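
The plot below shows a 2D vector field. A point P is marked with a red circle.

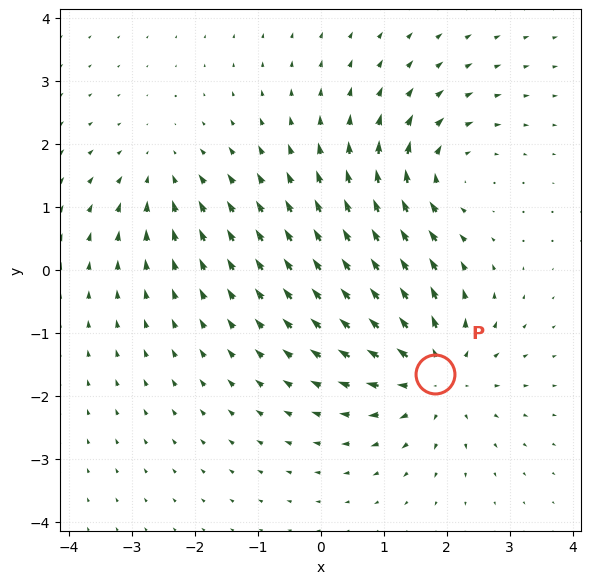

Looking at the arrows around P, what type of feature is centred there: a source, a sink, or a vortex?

source

At P (1.8, -1.7) the arrows spread outward. Divergence about +5, curl ≈0 — positive divergence with near-zero curl is a source.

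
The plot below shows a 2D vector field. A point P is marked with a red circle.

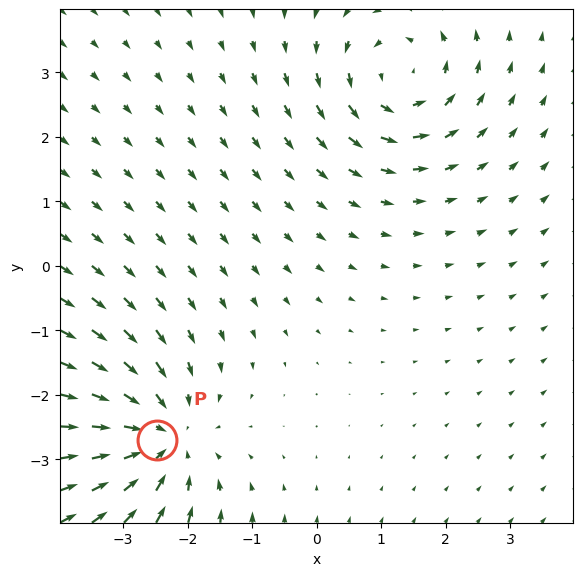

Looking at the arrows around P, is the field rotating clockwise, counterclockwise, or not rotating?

not rotating

Near P at (-2.5, -2.7) the arrows show no circulation. The curl there is ≈0.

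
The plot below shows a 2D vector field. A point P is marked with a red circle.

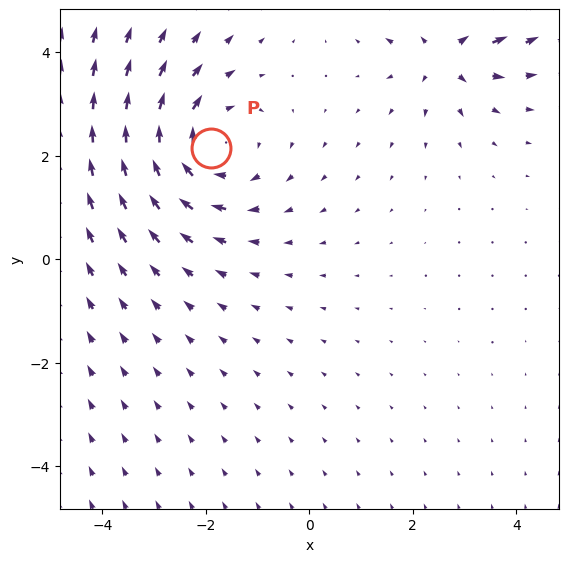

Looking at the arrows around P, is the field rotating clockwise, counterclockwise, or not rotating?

Near P at (-1.9, 2.1) the arrows circulate clockwise. The curl (z-component) there is about -3; negative curl means clockwise rotation.

clockwise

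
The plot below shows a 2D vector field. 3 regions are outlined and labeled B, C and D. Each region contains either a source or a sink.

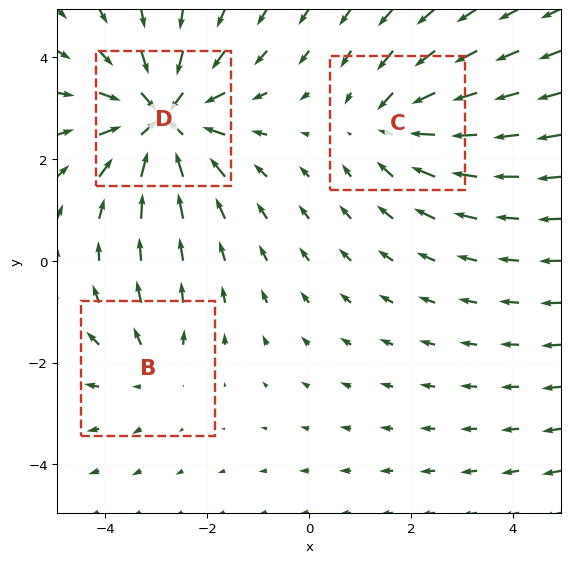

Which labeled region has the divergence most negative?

D

Divergence at each region's feature centre — B: about +2, C: about -3, D: about -5. Region D is most negative.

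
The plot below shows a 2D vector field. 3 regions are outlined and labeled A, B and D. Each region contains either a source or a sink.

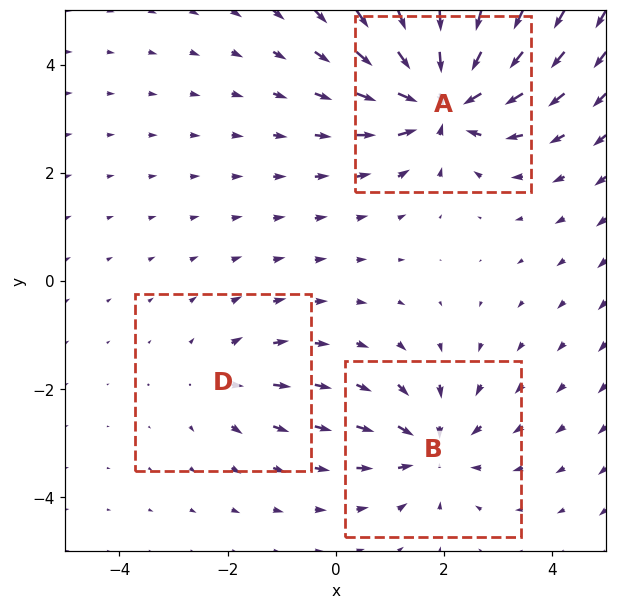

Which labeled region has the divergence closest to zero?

D

Divergence at each region's feature centre — A: about -6, B: about -4, D: about +2. Region D is closest to zero.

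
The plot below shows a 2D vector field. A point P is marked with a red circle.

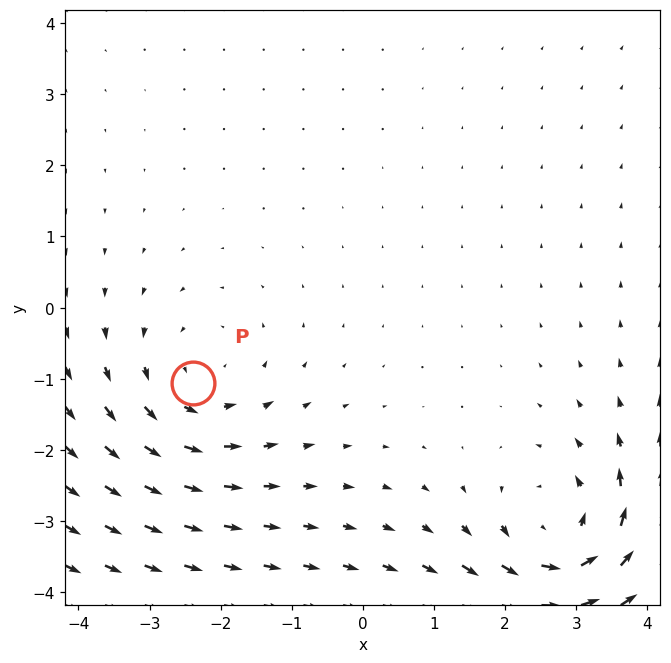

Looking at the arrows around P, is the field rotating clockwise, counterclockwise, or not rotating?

Near P at (-2.4, -1.1) the arrows circulate counterclockwise. The curl (z-component) there is about +2; positive curl means counterclockwise rotation.

counterclockwise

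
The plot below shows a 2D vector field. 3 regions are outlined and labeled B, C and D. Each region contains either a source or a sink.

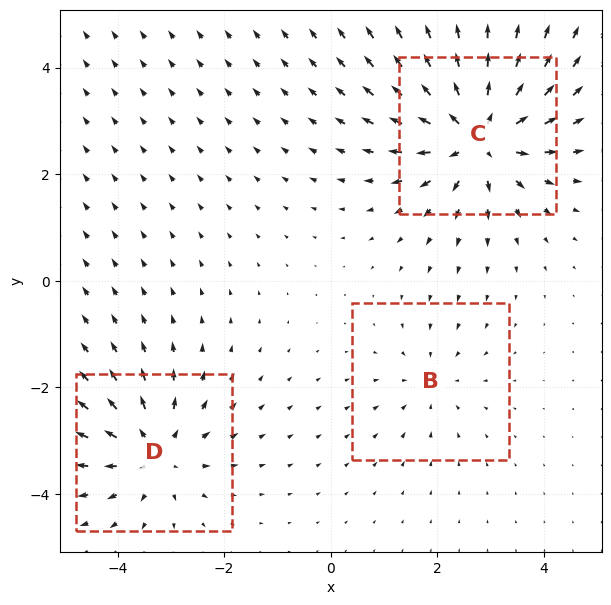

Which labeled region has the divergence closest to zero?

Divergence at each region's feature centre — B: about -2, C: about +5, D: about +4. Region B is closest to zero.

B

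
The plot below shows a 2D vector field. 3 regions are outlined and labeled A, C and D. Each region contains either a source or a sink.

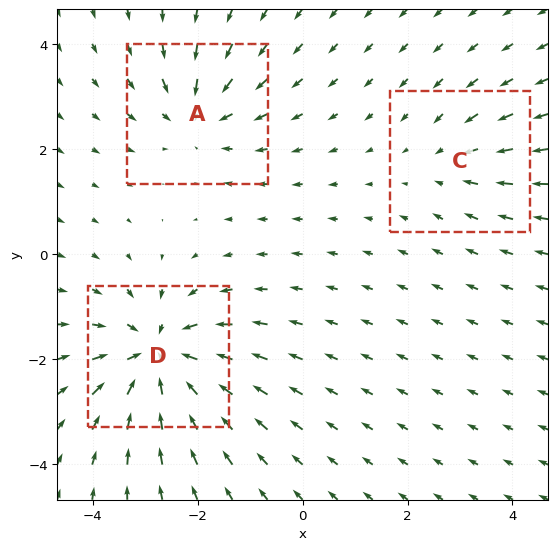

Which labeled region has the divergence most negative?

D

Divergence at each region's feature centre — A: about -3, C: about -2, D: about -5. Region D is most negative.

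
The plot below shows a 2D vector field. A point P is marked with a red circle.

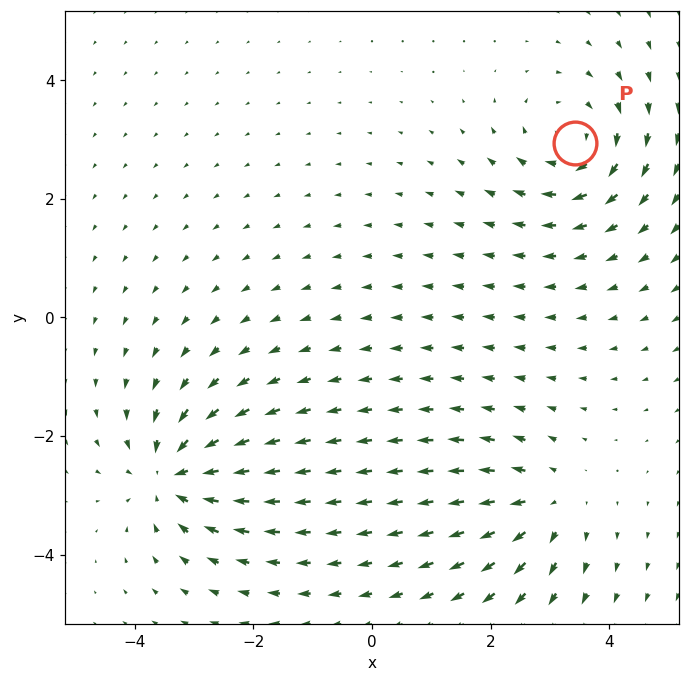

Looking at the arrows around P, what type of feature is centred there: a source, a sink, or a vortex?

At P (3.4, 2.9) the arrows circulate clockwise. Divergence ≈0, curl about -4 — near-zero divergence with nonzero curl is a vortex.

vortex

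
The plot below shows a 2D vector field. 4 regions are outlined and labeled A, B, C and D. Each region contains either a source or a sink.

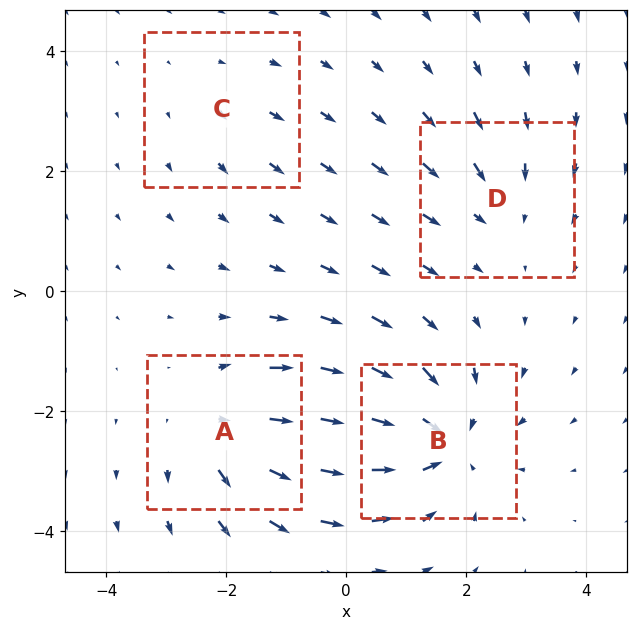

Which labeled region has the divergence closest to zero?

Divergence at each region's feature centre — A: about +5, B: about -6, C: about +2, D: about -3. Region C is closest to zero.

C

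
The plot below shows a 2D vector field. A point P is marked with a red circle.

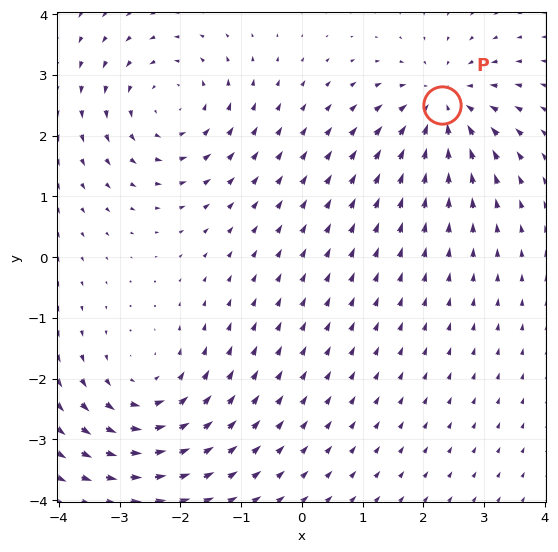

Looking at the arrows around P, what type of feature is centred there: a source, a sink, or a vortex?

At P (2.3, 2.5) the arrows converge inward. Divergence about -5, curl ≈0 — negative divergence with near-zero curl is a sink.

sink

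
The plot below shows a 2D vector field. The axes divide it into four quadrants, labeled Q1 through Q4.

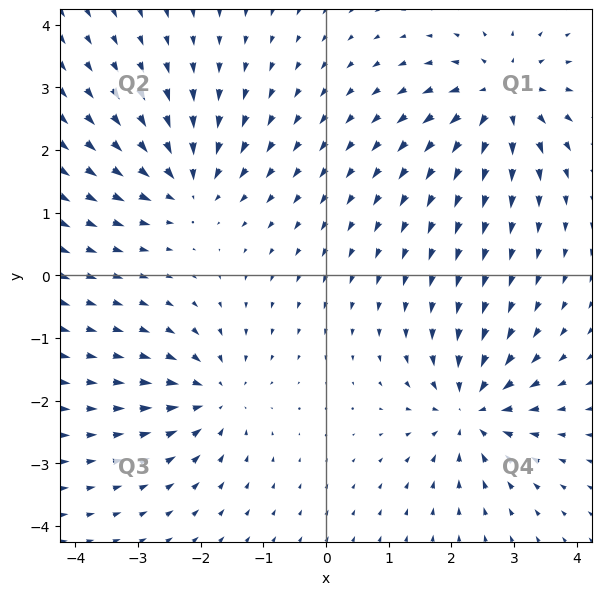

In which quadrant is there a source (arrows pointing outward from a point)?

Q1

The source sits at approximately (2.8, 2.8), which lies in quadrant Q1. The divergence there is about +7, positive as expected for a source.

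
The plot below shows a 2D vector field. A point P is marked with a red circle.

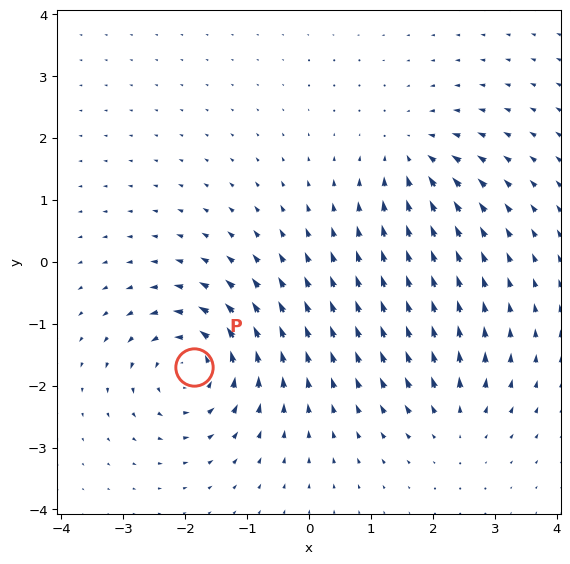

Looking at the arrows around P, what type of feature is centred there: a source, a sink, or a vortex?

At P (-1.9, -1.7) the arrows circulate counterclockwise. Divergence ≈0, curl about +6 — near-zero divergence with nonzero curl is a vortex.

vortex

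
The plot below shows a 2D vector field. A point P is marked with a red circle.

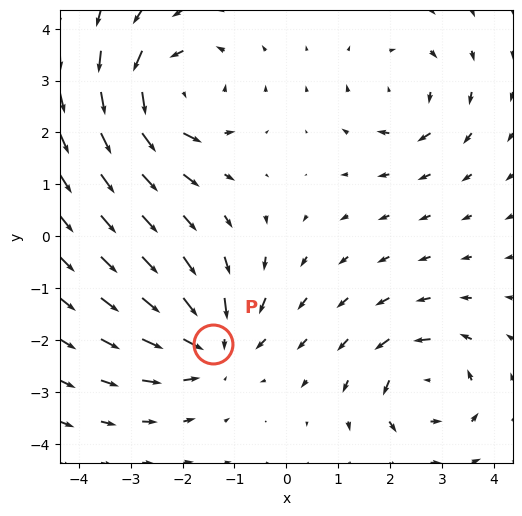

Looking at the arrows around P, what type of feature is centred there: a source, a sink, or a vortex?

sink

At P (-1.4, -2.1) the arrows converge inward. Divergence about -5, curl ≈0 — negative divergence with near-zero curl is a sink.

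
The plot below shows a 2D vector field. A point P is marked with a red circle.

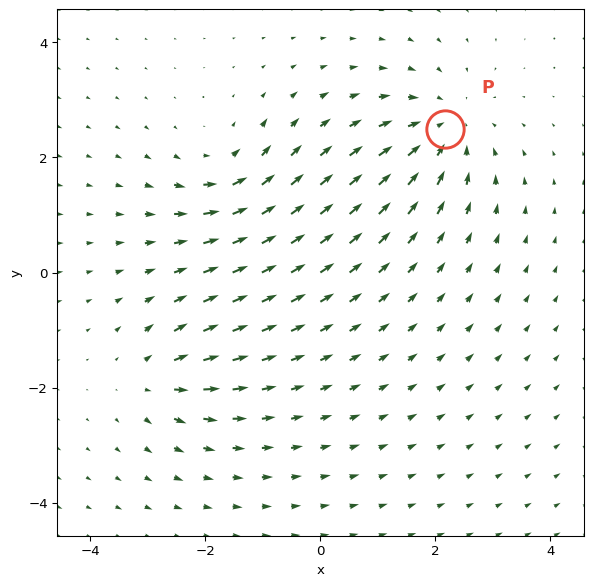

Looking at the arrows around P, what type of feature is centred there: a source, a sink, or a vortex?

sink

At P (2.2, 2.5) the arrows converge inward. Divergence about -5, curl ≈0 — negative divergence with near-zero curl is a sink.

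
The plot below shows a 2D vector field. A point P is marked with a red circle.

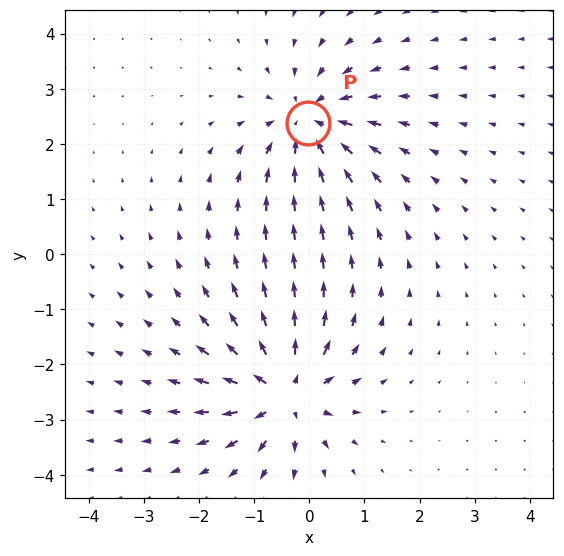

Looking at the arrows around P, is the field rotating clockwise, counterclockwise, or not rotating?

Near P at (-0.0, 2.4) the arrows show no circulation. The curl there is ≈0.

not rotating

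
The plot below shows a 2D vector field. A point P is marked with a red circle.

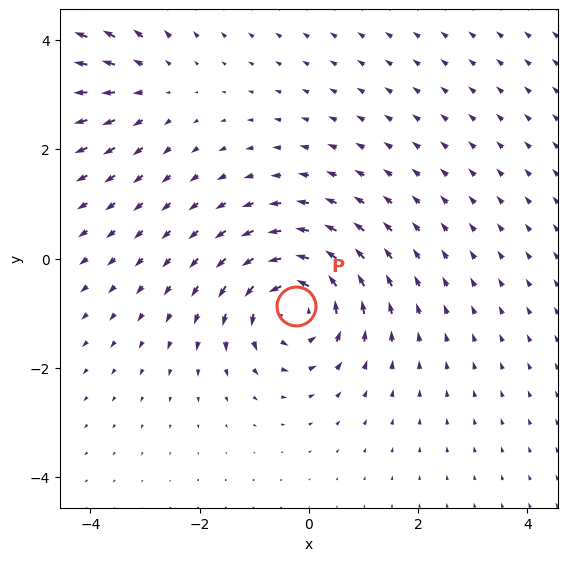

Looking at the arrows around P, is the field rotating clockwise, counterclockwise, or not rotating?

counterclockwise

Near P at (-0.2, -0.9) the arrows circulate counterclockwise. The curl (z-component) there is about +6; positive curl means counterclockwise rotation.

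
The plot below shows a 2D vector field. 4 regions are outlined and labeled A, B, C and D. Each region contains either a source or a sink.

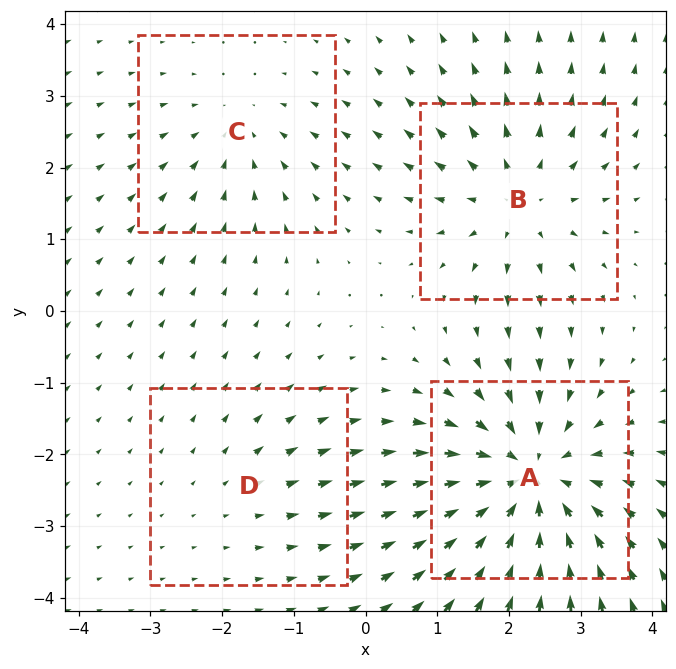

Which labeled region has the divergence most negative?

Divergence at each region's feature centre — A: about -6, B: about +4, C: about -3, D: about +2. Region A is most negative.

A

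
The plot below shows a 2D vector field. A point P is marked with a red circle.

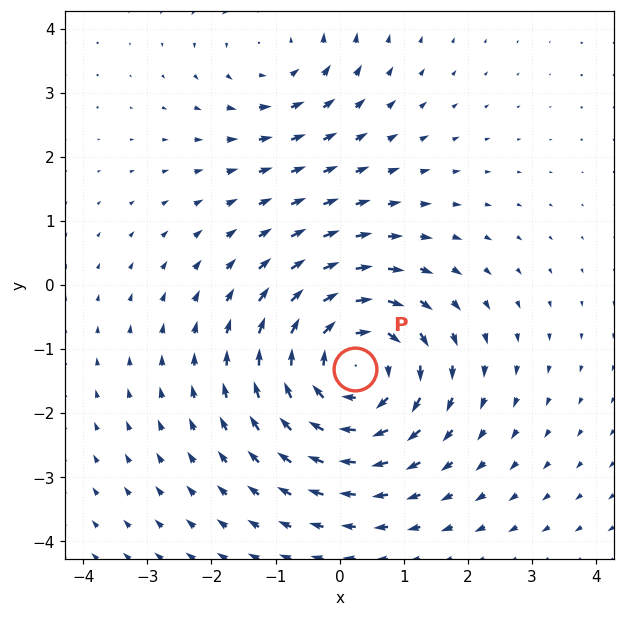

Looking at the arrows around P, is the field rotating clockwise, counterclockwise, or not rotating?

Near P at (0.2, -1.3) the arrows circulate clockwise. The curl (z-component) there is about -4; negative curl means clockwise rotation.

clockwise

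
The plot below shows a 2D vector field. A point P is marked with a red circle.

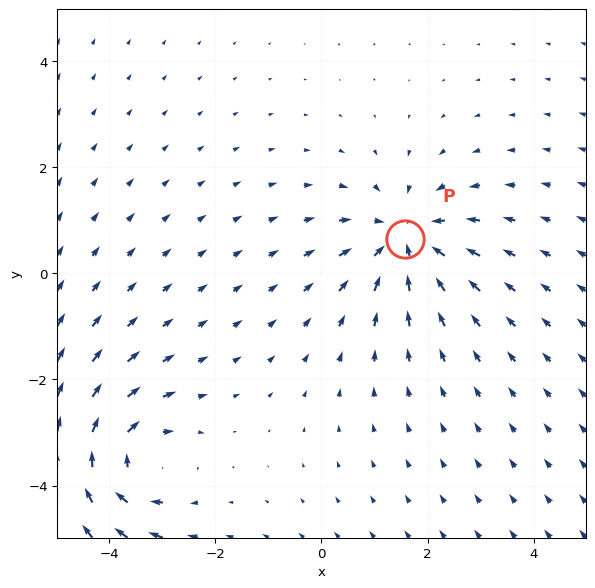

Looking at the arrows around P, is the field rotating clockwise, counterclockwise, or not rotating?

not rotating

Near P at (1.6, 0.7) the arrows show no circulation. The curl there is ≈0.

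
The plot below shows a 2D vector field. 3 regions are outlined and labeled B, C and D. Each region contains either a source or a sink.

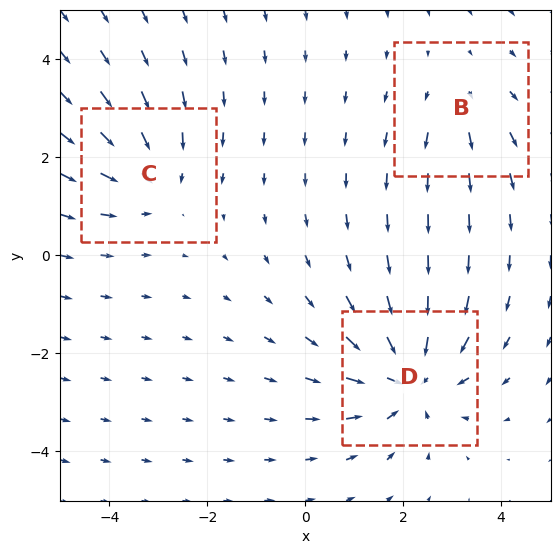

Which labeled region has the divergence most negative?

D

Divergence at each region's feature centre — B: about +2, C: about -3, D: about -5. Region D is most negative.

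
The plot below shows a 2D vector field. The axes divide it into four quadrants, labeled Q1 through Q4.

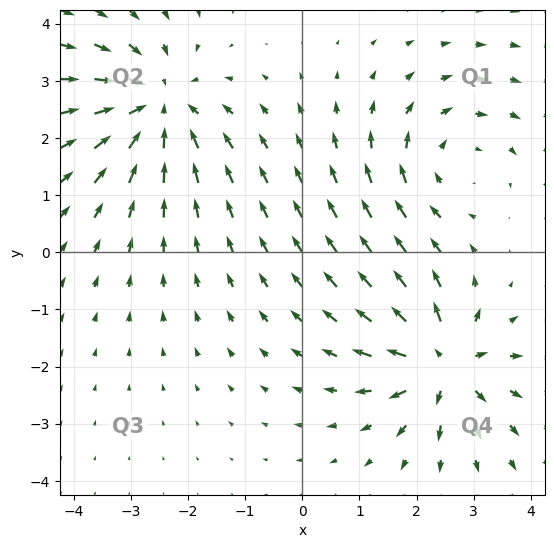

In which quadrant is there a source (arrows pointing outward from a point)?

Q4

The source sits at approximately (2.5, -2.0), which lies in quadrant Q4. The divergence there is about +6, positive as expected for a source.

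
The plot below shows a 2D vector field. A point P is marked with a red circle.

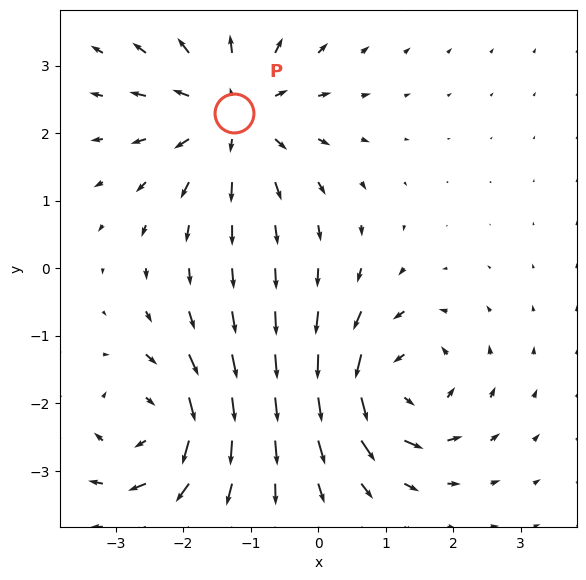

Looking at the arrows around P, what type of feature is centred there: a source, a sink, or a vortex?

At P (-1.3, 2.3) the arrows spread outward. Divergence about +5, curl ≈0 — positive divergence with near-zero curl is a source.

source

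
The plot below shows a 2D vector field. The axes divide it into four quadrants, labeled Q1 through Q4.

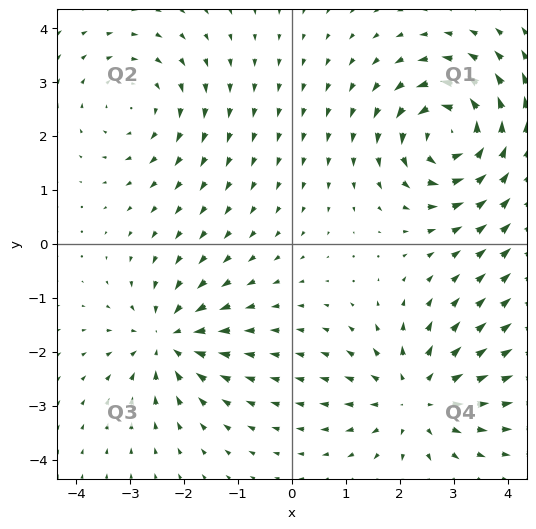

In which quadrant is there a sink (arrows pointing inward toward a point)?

The sink sits at approximately (-2.3, -1.8), which lies in quadrant Q3. The divergence there is about -4, negative as expected for a sink.

Q3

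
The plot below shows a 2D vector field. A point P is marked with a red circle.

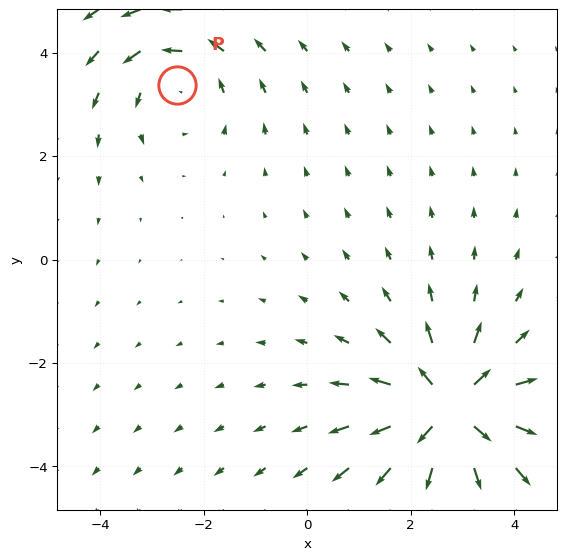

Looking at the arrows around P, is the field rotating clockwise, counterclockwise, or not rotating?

counterclockwise

Near P at (-2.5, 3.4) the arrows circulate counterclockwise. The curl (z-component) there is about +3; positive curl means counterclockwise rotation.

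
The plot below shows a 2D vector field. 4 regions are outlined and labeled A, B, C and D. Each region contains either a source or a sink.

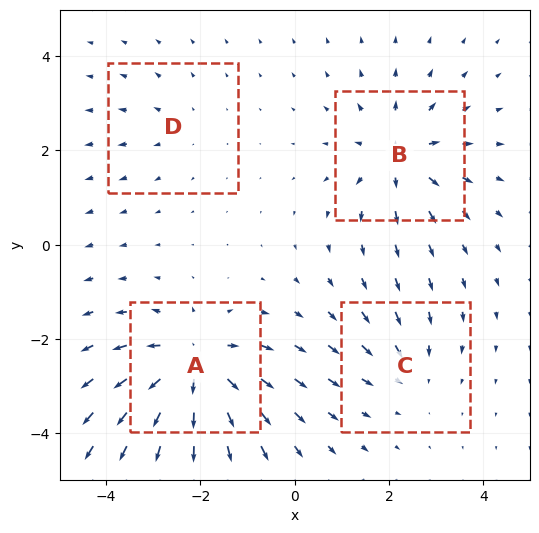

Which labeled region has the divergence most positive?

Divergence at each region's feature centre — A: about +7, B: about +5, C: about -3, D: about +2. Region A is most positive.

A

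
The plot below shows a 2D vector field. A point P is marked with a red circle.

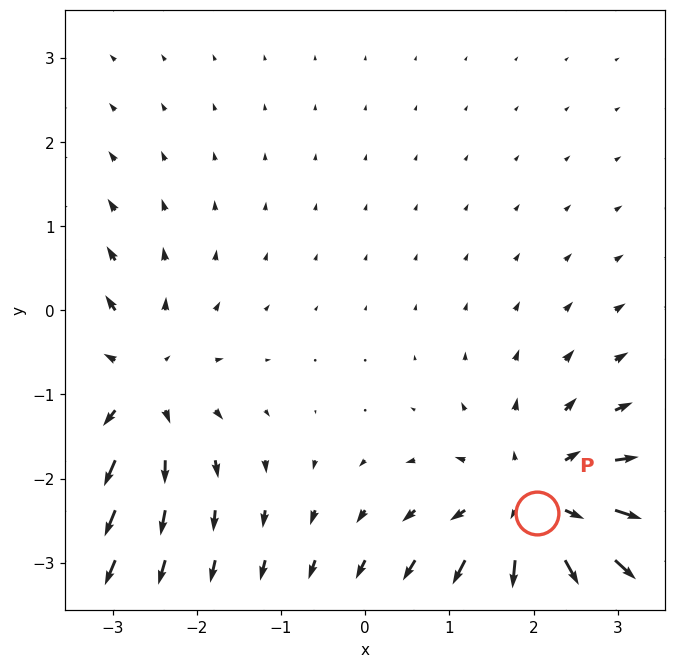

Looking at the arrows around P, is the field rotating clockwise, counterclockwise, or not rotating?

not rotating

Near P at (2.0, -2.4) the arrows show no circulation. The curl there is ≈0.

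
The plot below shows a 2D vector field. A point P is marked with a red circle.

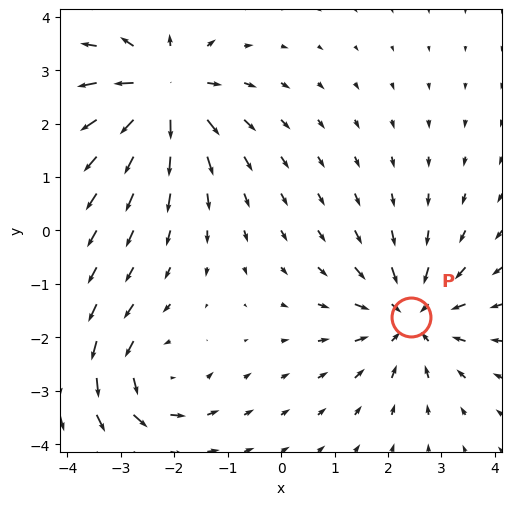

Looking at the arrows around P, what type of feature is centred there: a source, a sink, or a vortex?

sink

At P (2.4, -1.6) the arrows converge inward. Divergence about -4, curl ≈0 — negative divergence with near-zero curl is a sink.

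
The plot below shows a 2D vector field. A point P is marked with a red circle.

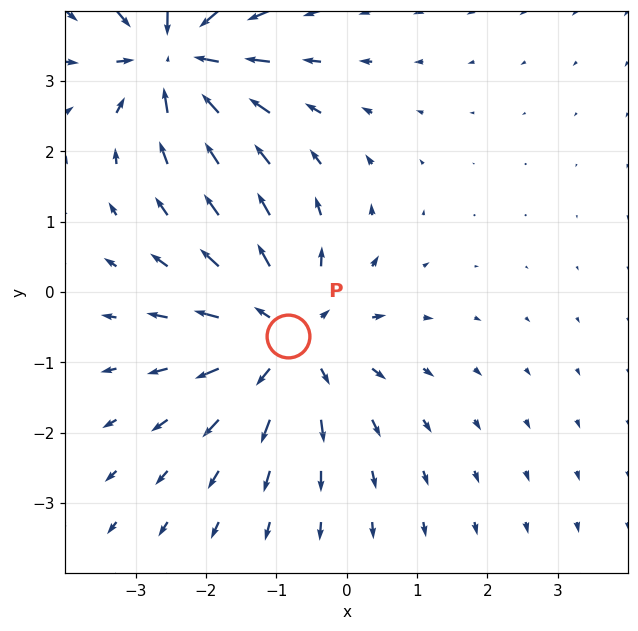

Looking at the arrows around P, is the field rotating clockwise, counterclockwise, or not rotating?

not rotating

Near P at (-0.8, -0.6) the arrows show no circulation. The curl there is ≈0.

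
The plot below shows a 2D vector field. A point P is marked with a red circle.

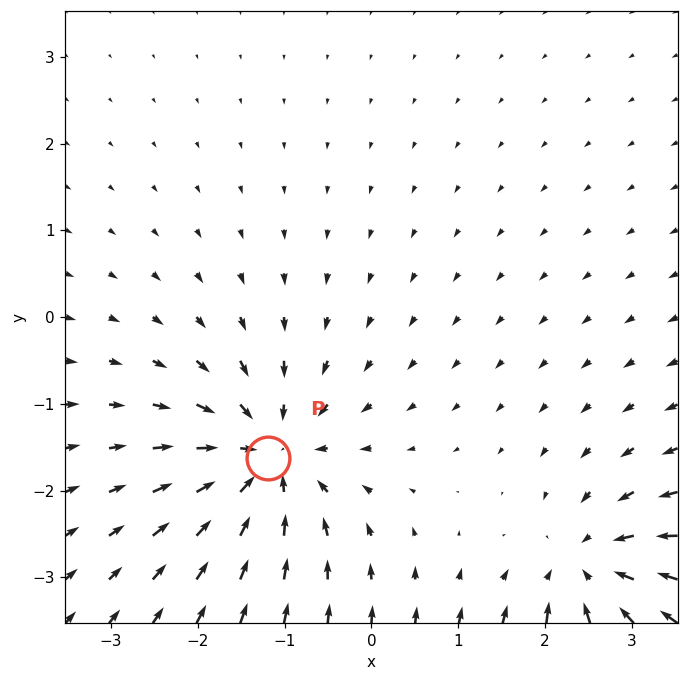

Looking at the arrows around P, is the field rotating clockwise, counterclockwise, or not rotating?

not rotating

Near P at (-1.2, -1.6) the arrows show no circulation. The curl there is ≈0.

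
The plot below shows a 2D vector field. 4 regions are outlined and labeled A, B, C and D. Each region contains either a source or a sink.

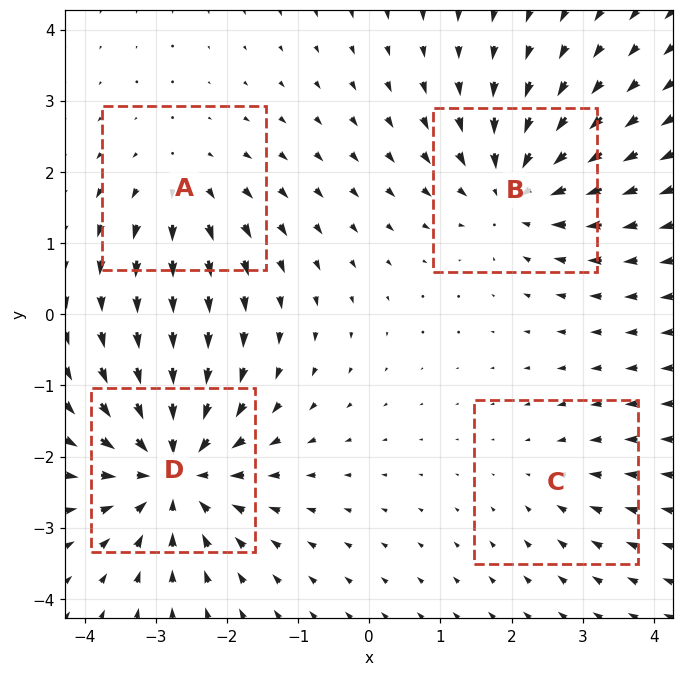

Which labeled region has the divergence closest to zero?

Divergence at each region's feature centre — A: about +3, B: about -5, C: about -2, D: about -7. Region C is closest to zero.

C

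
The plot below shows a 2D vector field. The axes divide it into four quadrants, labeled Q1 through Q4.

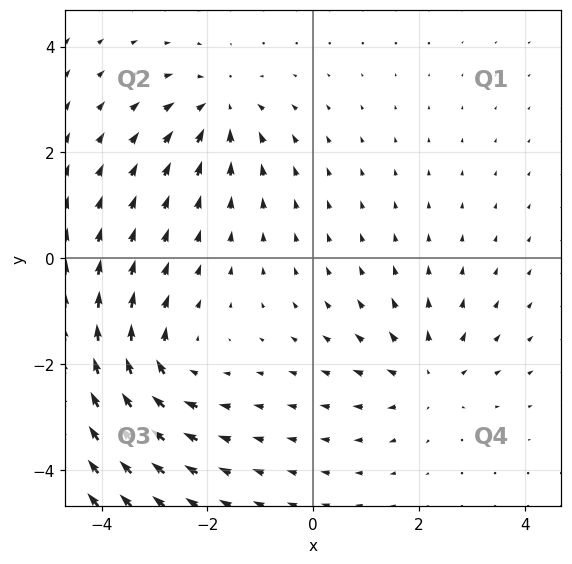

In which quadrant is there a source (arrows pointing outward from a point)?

The source sits at approximately (2.2, -2.3), which lies in quadrant Q4. The divergence there is about +3, positive as expected for a source.

Q4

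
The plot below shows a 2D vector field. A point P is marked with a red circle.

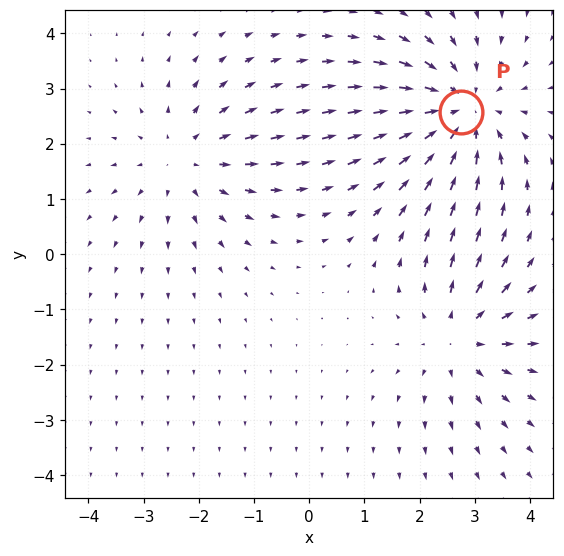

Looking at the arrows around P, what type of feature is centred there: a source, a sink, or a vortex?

sink

At P (2.7, 2.6) the arrows converge inward. Divergence about -4, curl ≈0 — negative divergence with near-zero curl is a sink.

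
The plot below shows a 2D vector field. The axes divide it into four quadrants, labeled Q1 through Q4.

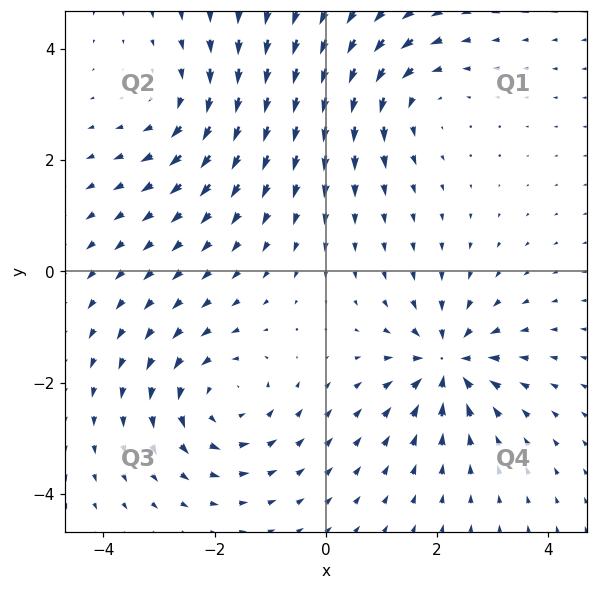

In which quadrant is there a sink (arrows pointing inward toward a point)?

Q4

The sink sits at approximately (2.2, -1.6), which lies in quadrant Q4. The divergence there is about -7, negative as expected for a sink.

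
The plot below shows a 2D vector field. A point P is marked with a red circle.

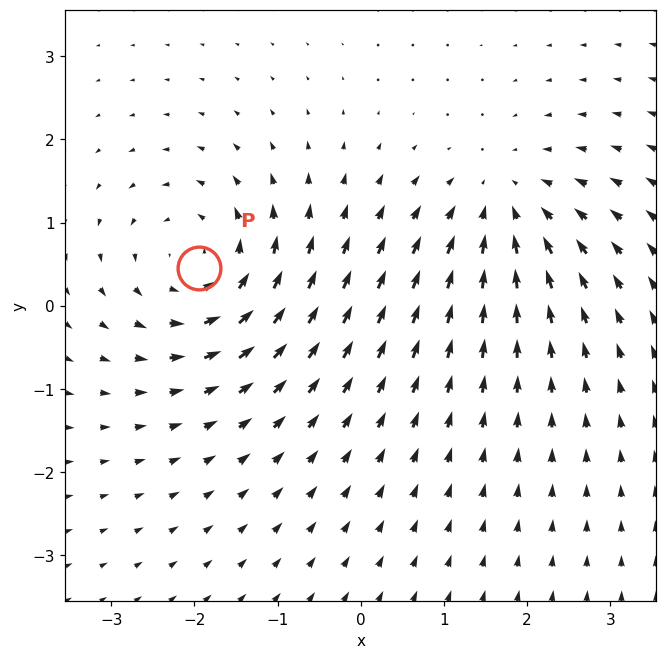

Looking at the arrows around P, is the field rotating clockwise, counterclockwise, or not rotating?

Near P at (-1.9, 0.5) the arrows circulate counterclockwise. The curl (z-component) there is about +3; positive curl means counterclockwise rotation.

counterclockwise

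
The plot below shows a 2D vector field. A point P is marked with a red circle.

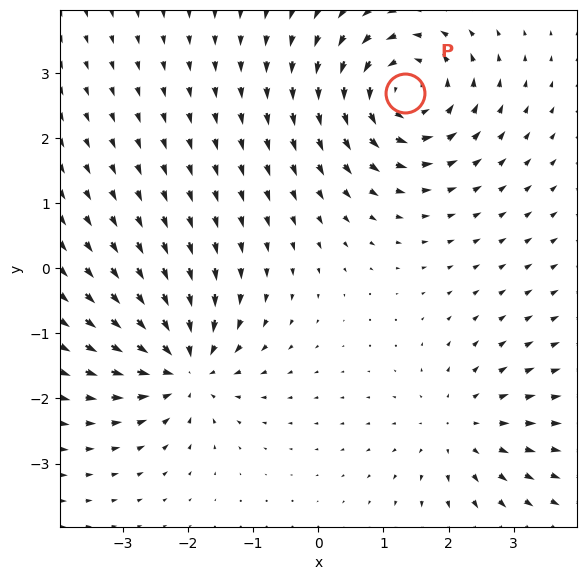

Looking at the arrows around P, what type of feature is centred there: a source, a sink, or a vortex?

vortex

At P (1.3, 2.7) the arrows circulate counterclockwise. Divergence ≈0, curl about +6 — near-zero divergence with nonzero curl is a vortex.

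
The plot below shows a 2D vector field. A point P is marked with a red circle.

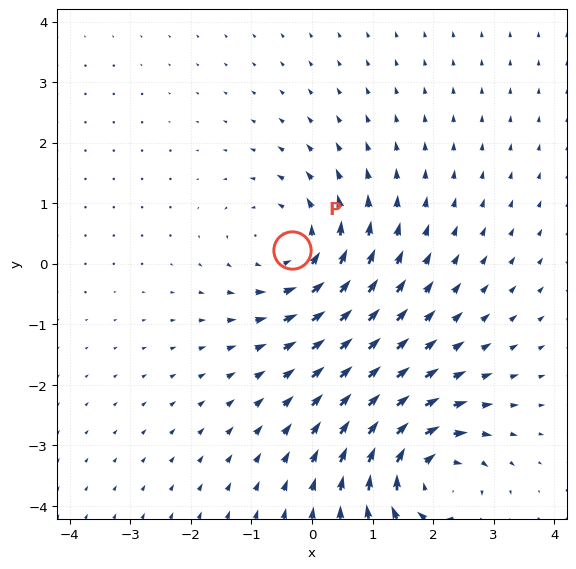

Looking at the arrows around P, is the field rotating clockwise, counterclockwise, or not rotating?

counterclockwise

Near P at (-0.3, 0.2) the arrows circulate counterclockwise. The curl (z-component) there is about +3; positive curl means counterclockwise rotation.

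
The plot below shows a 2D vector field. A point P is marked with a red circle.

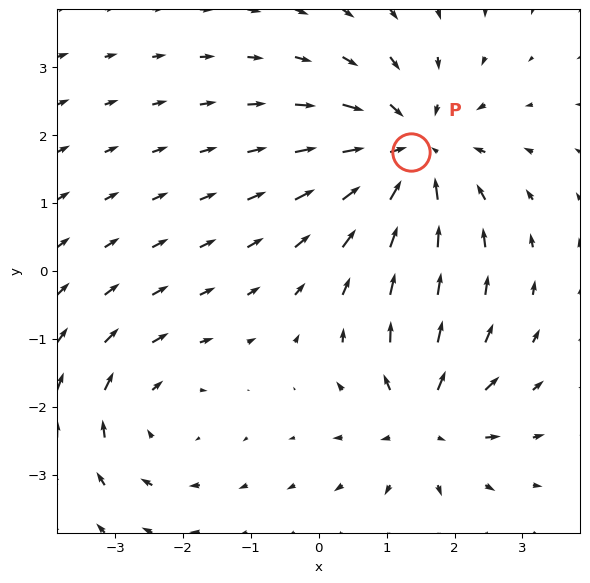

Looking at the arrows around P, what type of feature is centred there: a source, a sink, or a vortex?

sink

At P (1.4, 1.7) the arrows converge inward. Divergence about -4, curl ≈0 — negative divergence with near-zero curl is a sink.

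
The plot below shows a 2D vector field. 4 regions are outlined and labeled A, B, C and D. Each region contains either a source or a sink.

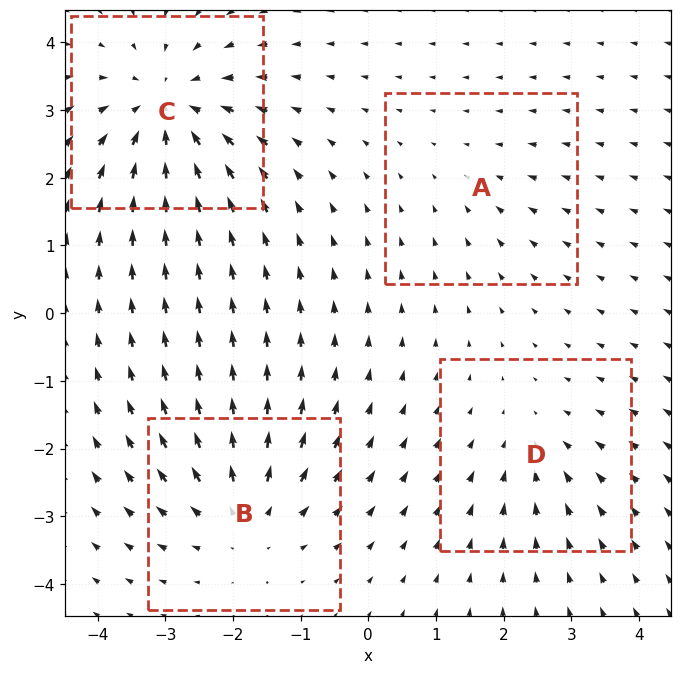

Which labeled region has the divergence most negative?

C

Divergence at each region's feature centre — A: about -2, B: about +5, C: about -6, D: about -3. Region C is most negative.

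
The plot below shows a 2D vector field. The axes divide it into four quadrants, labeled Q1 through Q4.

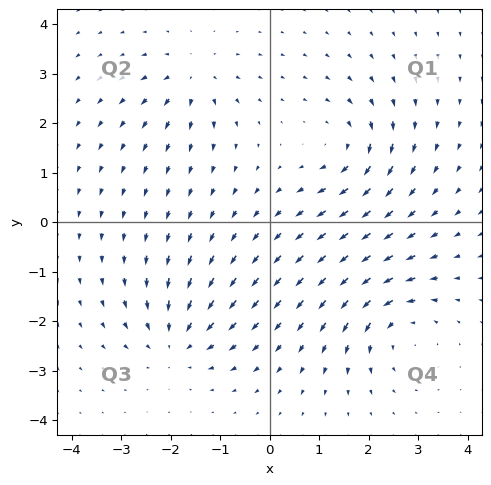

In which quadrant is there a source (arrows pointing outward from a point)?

Q2

The source sits at approximately (-1.6, 2.9), which lies in quadrant Q2. The divergence there is about +4, positive as expected for a source.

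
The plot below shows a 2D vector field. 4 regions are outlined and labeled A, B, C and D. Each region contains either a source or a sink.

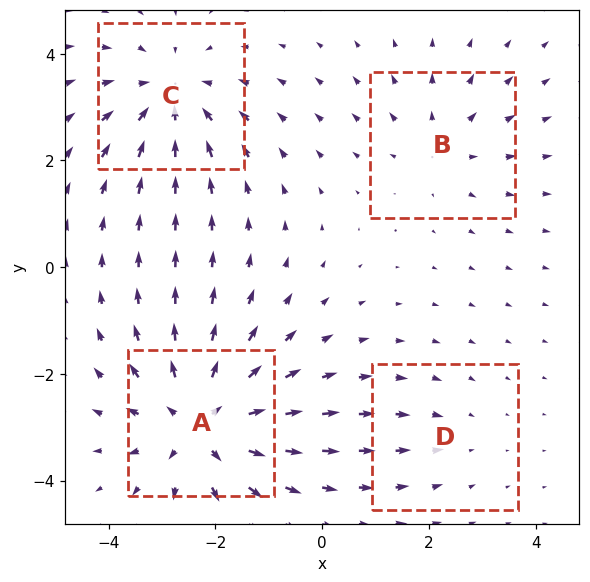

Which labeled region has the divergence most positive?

A

Divergence at each region's feature centre — A: about +6, B: about +3, C: about -4, D: about -2. Region A is most positive.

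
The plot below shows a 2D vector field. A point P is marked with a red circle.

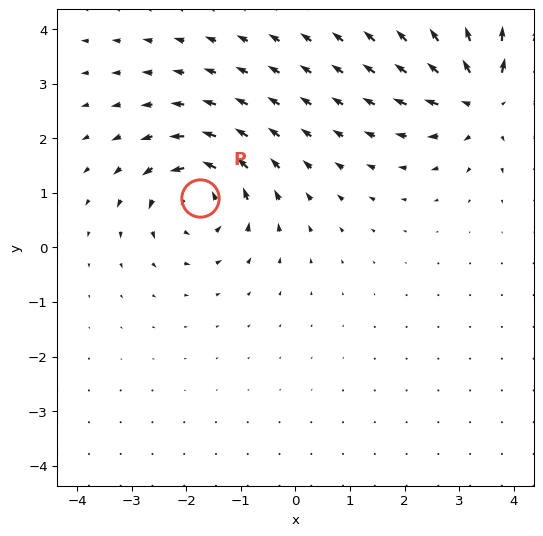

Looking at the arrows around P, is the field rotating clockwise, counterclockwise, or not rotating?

counterclockwise

Near P at (-1.8, 0.9) the arrows circulate counterclockwise. The curl (z-component) there is about +4; positive curl means counterclockwise rotation.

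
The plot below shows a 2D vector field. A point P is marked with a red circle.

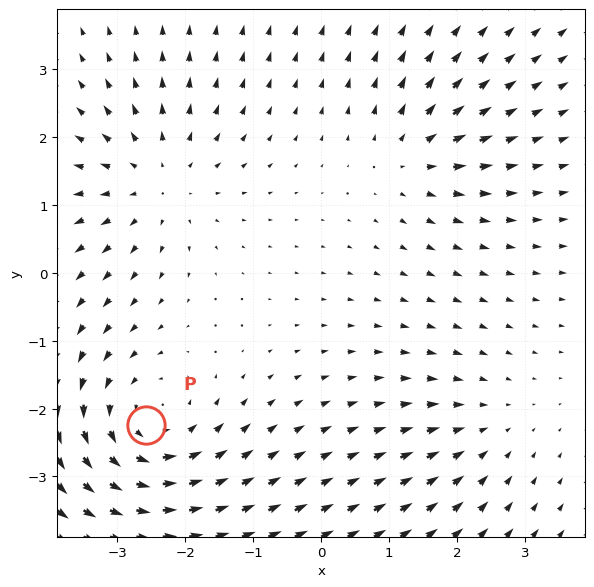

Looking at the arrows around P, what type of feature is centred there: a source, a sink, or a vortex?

vortex

At P (-2.6, -2.2) the arrows circulate counterclockwise. Divergence ≈0, curl about +4 — near-zero divergence with nonzero curl is a vortex.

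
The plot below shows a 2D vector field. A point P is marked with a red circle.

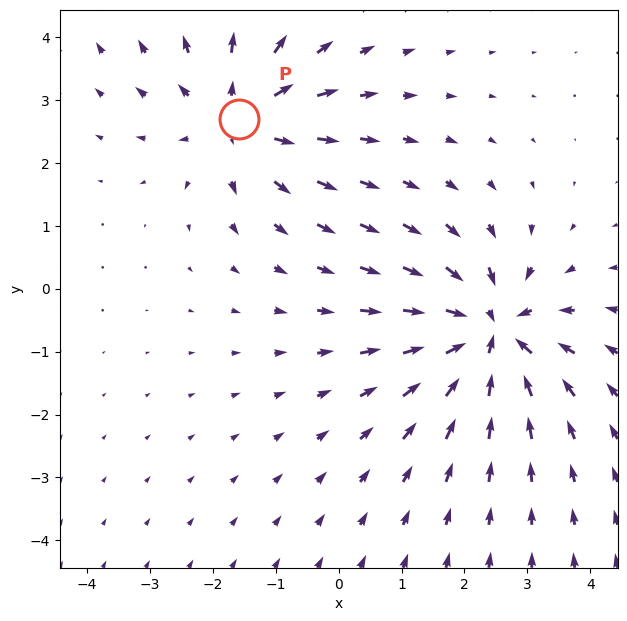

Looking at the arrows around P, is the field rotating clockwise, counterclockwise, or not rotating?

not rotating

Near P at (-1.6, 2.7) the arrows show no circulation. The curl there is ≈0.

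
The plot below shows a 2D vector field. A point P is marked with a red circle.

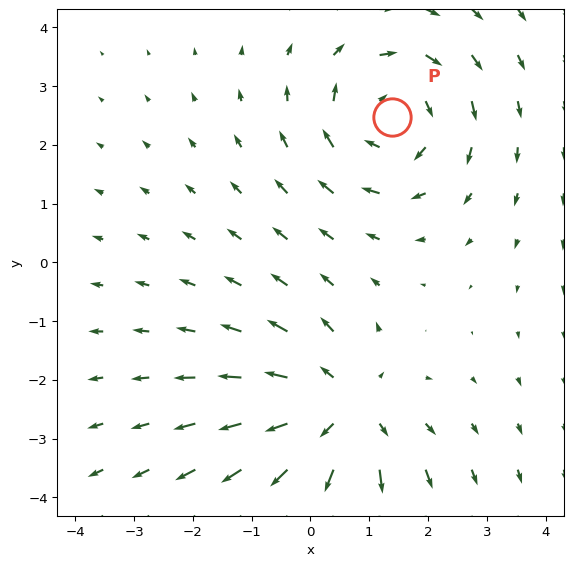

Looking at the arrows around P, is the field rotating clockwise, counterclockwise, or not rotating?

Near P at (1.4, 2.5) the arrows circulate clockwise. The curl (z-component) there is about -2; negative curl means clockwise rotation.

clockwise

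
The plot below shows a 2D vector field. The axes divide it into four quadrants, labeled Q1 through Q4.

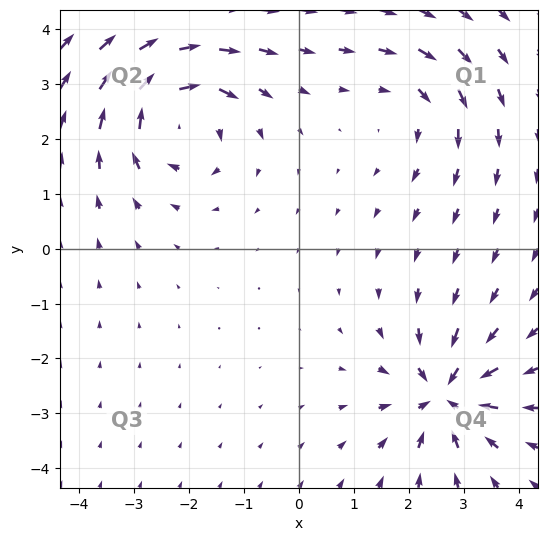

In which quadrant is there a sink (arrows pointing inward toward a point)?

The sink sits at approximately (2.7, -2.7), which lies in quadrant Q4. The divergence there is about -6, negative as expected for a sink.

Q4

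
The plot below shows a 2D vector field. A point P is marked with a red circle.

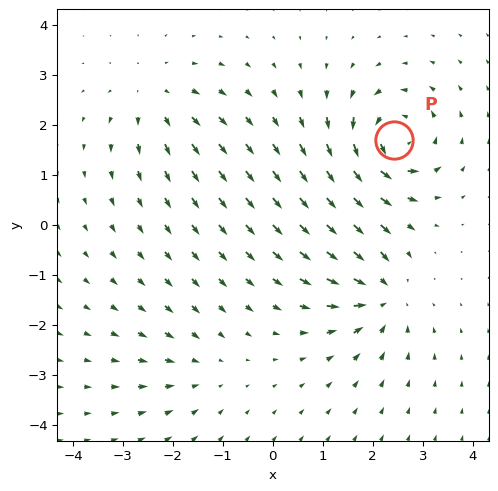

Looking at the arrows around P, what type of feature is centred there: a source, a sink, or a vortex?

vortex

At P (2.4, 1.7) the arrows circulate counterclockwise. Divergence ≈0, curl about +7 — near-zero divergence with nonzero curl is a vortex.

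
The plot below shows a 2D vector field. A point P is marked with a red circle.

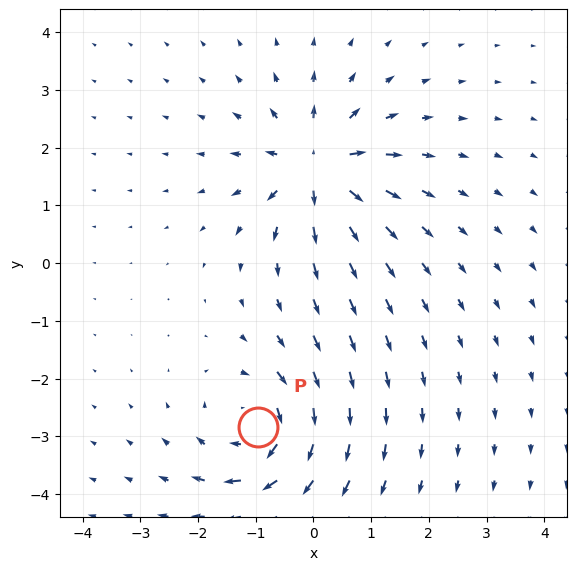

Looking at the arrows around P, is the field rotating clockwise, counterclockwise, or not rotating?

Near P at (-1.0, -2.8) the arrows circulate clockwise. The curl (z-component) there is about -5; negative curl means clockwise rotation.

clockwise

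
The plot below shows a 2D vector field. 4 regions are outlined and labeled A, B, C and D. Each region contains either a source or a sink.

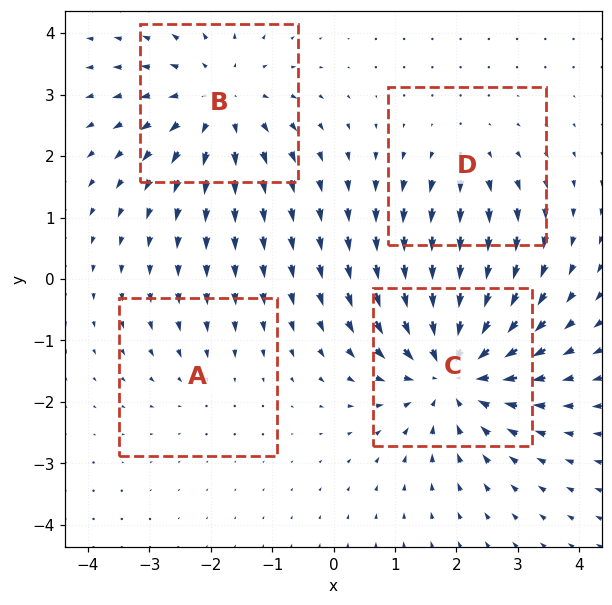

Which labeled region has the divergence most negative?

Divergence at each region's feature centre — A: about -2, B: about +4, C: about -6, D: about +3. Region C is most negative.

C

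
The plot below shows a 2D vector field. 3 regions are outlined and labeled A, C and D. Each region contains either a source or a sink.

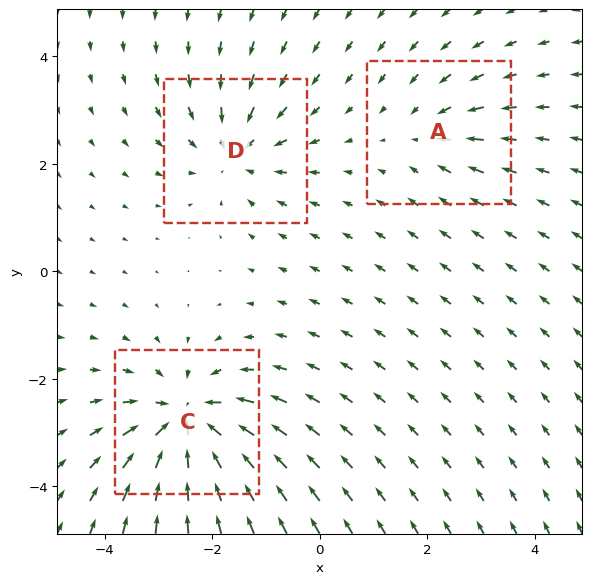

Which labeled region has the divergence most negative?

C

Divergence at each region's feature centre — A: about -2, C: about -5, D: about -3. Region C is most negative.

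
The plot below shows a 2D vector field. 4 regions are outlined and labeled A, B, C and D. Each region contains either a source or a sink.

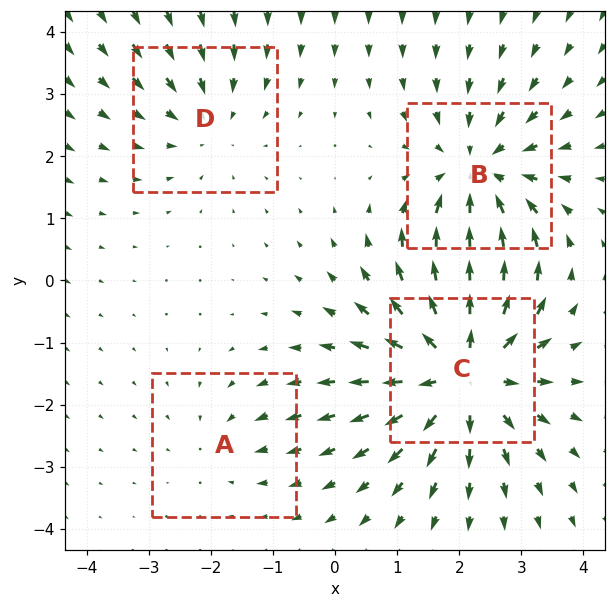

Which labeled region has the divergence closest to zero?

A

Divergence at each region's feature centre — A: about -2, B: about -5, C: about +6, D: about -3. Region A is closest to zero.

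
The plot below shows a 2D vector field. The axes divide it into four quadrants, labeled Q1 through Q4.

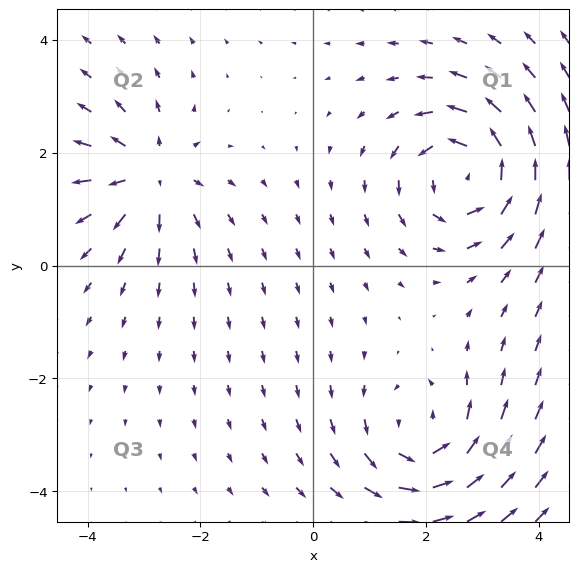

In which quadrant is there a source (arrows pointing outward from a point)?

Q2

The source sits at approximately (-2.9, 1.6), which lies in quadrant Q2. The divergence there is about +4, positive as expected for a source.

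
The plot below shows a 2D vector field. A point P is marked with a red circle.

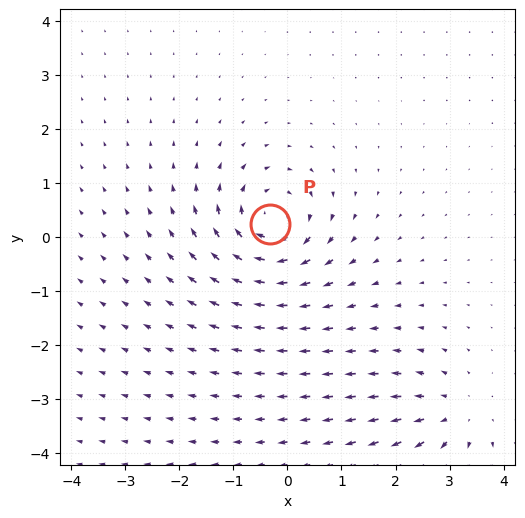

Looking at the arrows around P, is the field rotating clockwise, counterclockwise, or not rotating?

clockwise

Near P at (-0.3, 0.2) the arrows circulate clockwise. The curl (z-component) there is about -5; negative curl means clockwise rotation.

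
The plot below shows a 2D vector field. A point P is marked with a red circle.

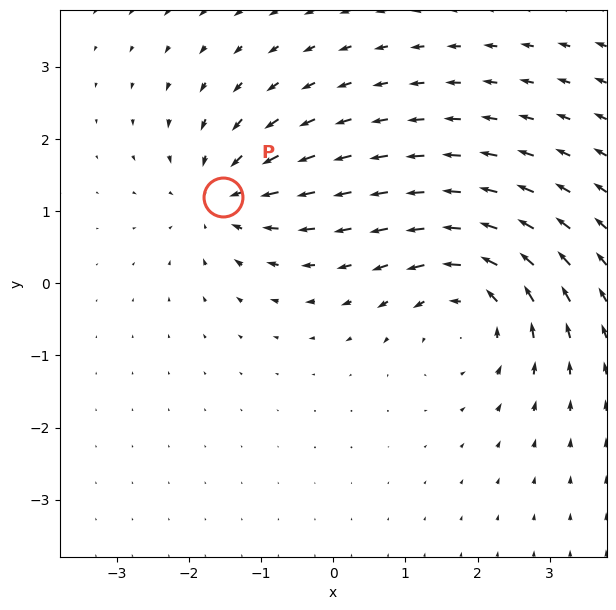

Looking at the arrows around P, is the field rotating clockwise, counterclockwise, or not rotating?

Near P at (-1.5, 1.2) the arrows show no circulation. The curl there is ≈0.

not rotating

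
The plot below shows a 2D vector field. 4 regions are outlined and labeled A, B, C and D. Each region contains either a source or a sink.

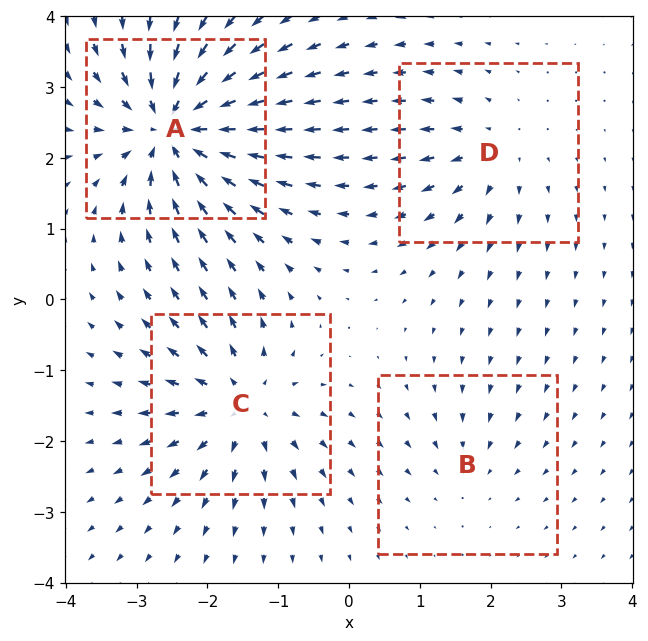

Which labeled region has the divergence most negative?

Divergence at each region's feature centre — A: about -9, B: about -2, C: about +6, D: about +4. Region A is most negative.

A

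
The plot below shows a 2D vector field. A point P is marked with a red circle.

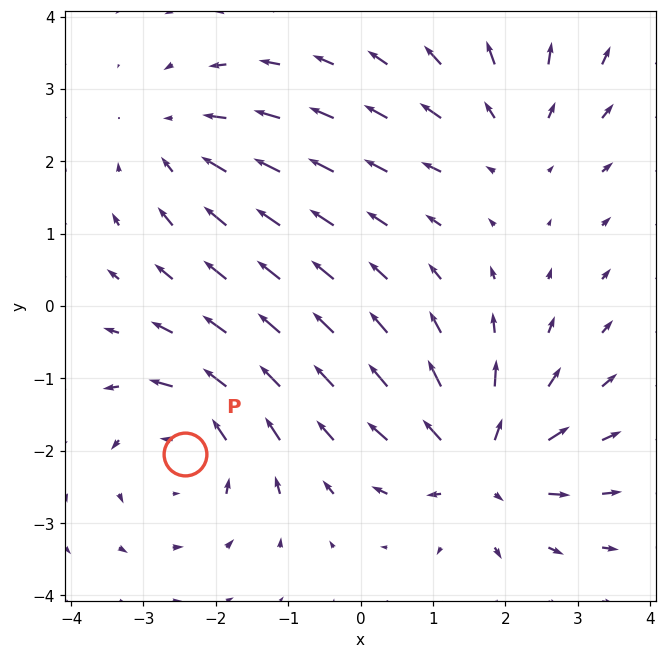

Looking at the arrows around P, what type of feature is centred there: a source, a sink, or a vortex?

At P (-2.4, -2.0) the arrows circulate counterclockwise. Divergence ≈0, curl about +4 — near-zero divergence with nonzero curl is a vortex.

vortex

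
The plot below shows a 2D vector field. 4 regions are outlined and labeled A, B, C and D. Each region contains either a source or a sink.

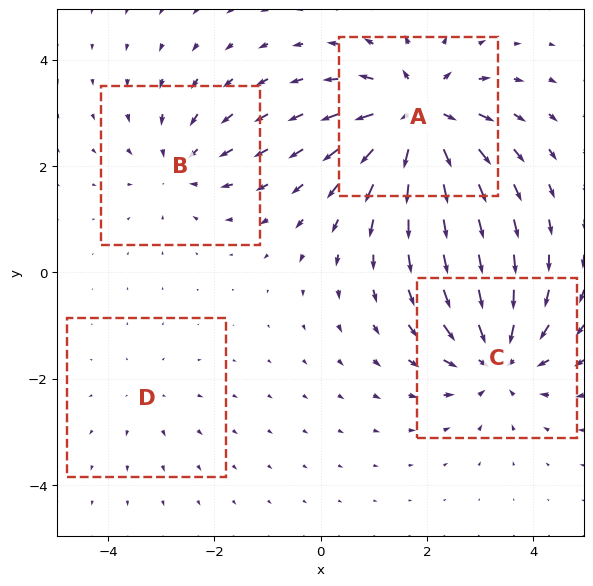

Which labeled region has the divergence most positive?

Divergence at each region's feature centre — A: about +7, B: about -4, C: about -6, D: about +2. Region A is most positive.

A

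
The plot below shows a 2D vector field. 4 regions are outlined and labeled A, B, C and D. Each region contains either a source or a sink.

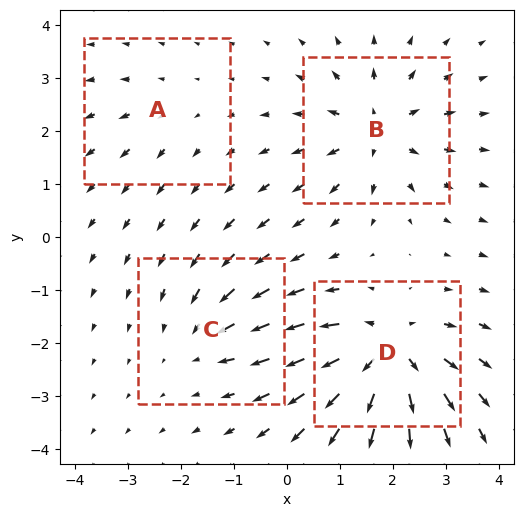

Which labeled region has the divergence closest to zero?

A

Divergence at each region's feature centre — A: about +2, B: about +5, C: about -4, D: about +7. Region A is closest to zero.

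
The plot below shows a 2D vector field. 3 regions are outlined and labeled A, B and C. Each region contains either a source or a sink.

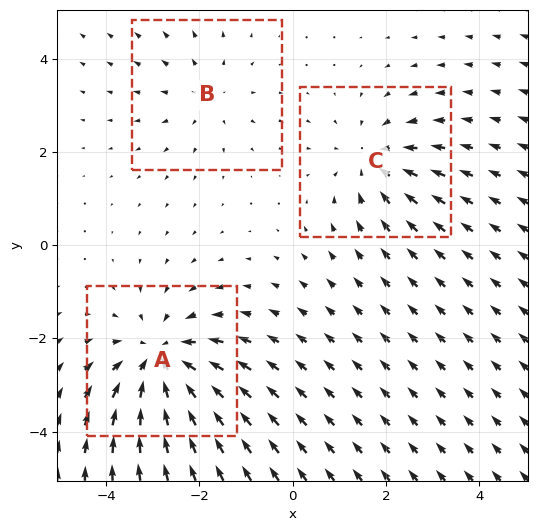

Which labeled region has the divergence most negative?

Divergence at each region's feature centre — A: about -4, B: about +2, C: about -3. Region A is most negative.

A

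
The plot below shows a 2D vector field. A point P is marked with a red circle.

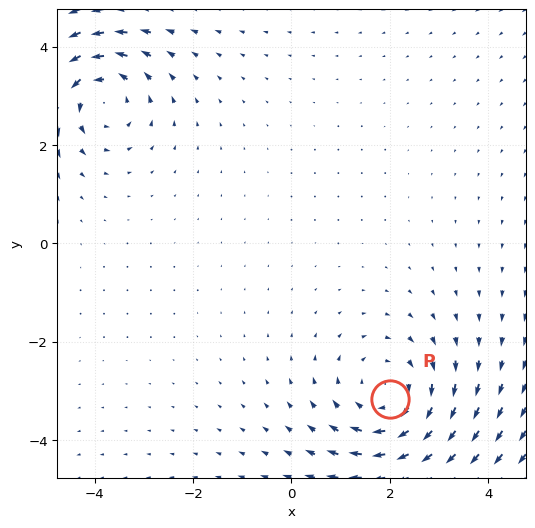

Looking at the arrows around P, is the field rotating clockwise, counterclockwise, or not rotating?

clockwise

Near P at (2.0, -3.2) the arrows circulate clockwise. The curl (z-component) there is about -3; negative curl means clockwise rotation.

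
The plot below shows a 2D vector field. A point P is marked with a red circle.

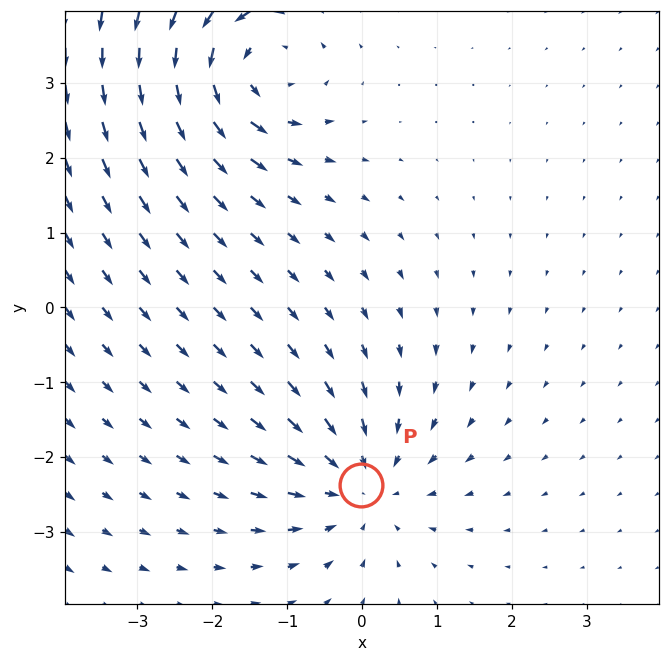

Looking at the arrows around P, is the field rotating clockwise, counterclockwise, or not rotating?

not rotating

Near P at (-0.0, -2.4) the arrows show no circulation. The curl there is ≈0.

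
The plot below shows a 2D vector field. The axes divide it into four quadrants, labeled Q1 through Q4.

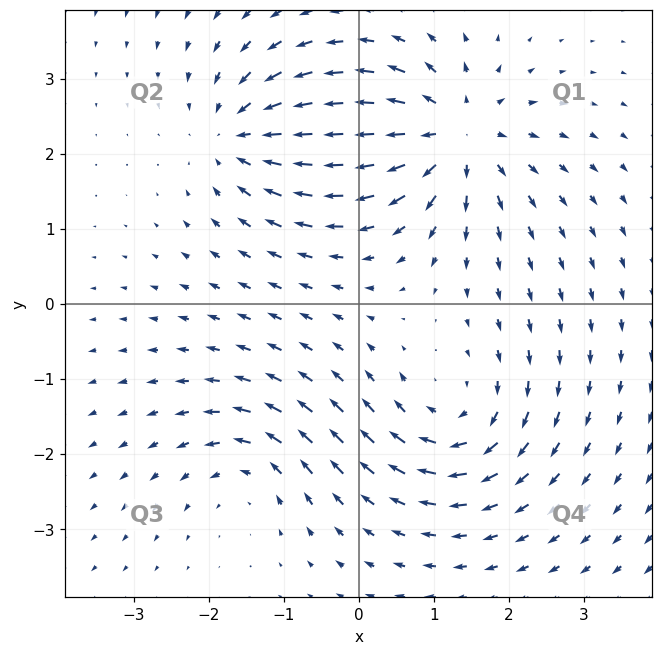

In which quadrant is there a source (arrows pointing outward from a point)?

Q1

The source sits at approximately (1.3, 2.3), which lies in quadrant Q1. The divergence there is about +6, positive as expected for a source.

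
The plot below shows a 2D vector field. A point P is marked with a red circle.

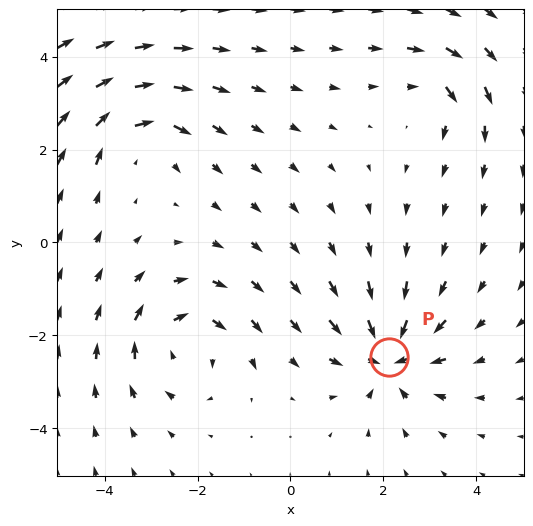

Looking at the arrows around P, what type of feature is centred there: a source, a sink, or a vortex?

At P (2.1, -2.5) the arrows converge inward. Divergence about -6, curl ≈0 — negative divergence with near-zero curl is a sink.

sink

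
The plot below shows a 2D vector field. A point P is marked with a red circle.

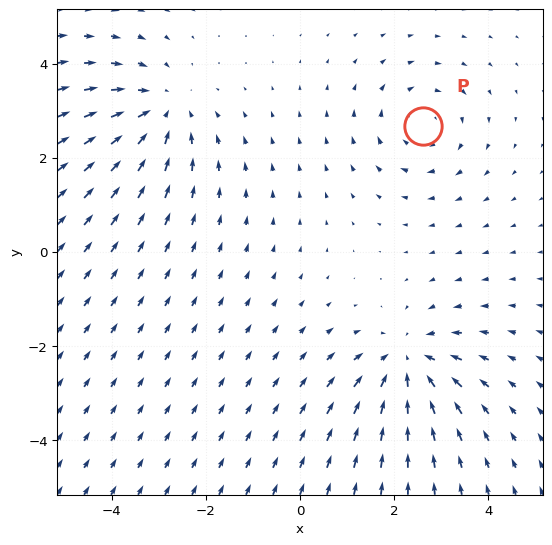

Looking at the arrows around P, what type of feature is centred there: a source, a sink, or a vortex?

At P (2.6, 2.7) the arrows circulate clockwise. Divergence ≈0, curl about -3 — near-zero divergence with nonzero curl is a vortex.

vortex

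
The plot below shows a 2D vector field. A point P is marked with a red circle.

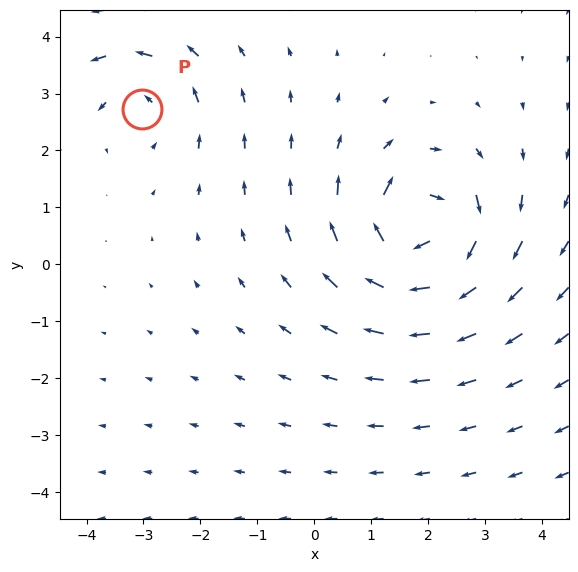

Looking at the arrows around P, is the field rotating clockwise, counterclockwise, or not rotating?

counterclockwise

Near P at (-3.0, 2.7) the arrows circulate counterclockwise. The curl (z-component) there is about +3; positive curl means counterclockwise rotation.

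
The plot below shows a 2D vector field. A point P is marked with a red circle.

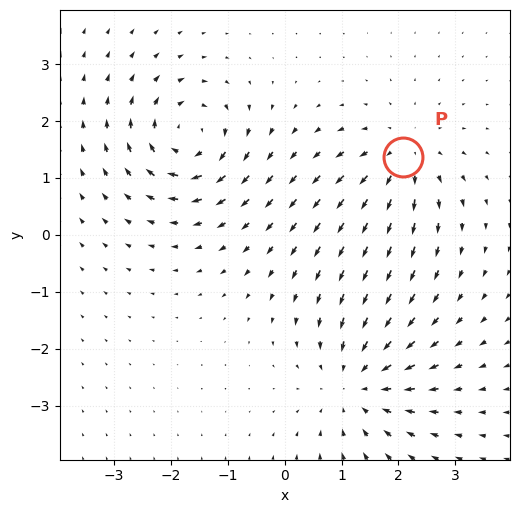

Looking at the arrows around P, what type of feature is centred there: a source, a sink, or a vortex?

source

At P (2.1, 1.4) the arrows spread outward. Divergence about +3, curl ≈0 — positive divergence with near-zero curl is a source.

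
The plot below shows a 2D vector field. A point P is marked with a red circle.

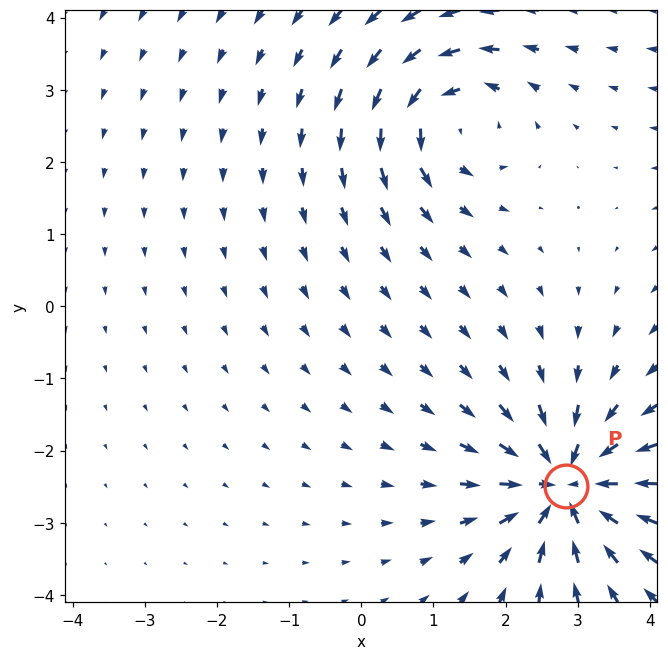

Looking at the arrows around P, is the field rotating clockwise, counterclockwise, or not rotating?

Near P at (2.8, -2.5) the arrows show no circulation. The curl there is ≈0.

not rotating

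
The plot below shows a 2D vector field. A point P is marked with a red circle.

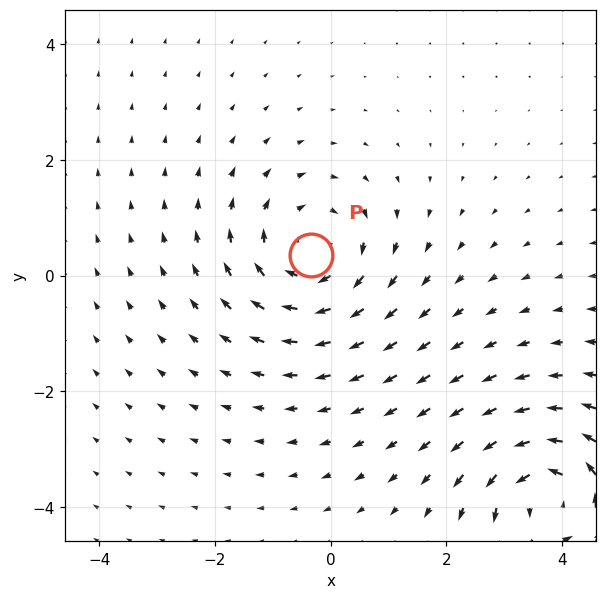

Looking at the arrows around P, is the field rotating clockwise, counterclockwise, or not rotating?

Near P at (-0.3, 0.4) the arrows circulate clockwise. The curl (z-component) there is about -4; negative curl means clockwise rotation.

clockwise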